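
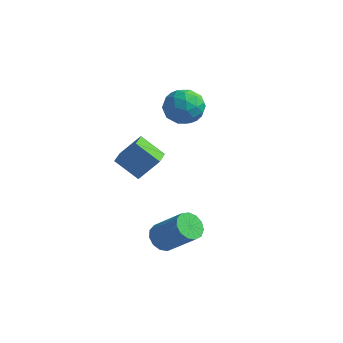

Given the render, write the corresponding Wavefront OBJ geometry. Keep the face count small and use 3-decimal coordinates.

v -1.377 4.077 -0.15
v -1.145 4.472 -0.881
v -0.275 3.228 -0.259
v -0.043 3.623 -0.99
v 0.015 4.04 -0.237
v -0.666 4.564 -0.17
v -0.754 3.136 -0.97
v -1.435 3.66 -0.903
v -0.76 3.89 -1.388
v -0.285 4.449 -0.935
v -1.135 3.251 -0.205
v -0.66 3.81 0.248
v -1.358 4.349 -0.506
v -0.062 3.351 -0.634
v -0.028 3.596 -0.192
v 0.108 3.828 -0.621
v -1.076 4.404 -0.088
v -0.94 4.635 -0.518
v -0.258 4.382 -0.139
v -0.48 3.065 -0.622
v -0.344 3.296 -1.052
v -1.528 3.872 -0.519
v -1.392 4.104 -0.948
v -1.162 3.318 -1.001
v -0.995 4.239 -1.233
v -0.347 3.74 -1.297
v -0.765 3.453 -1.286
v -1.165 3.762 -1.246
v -0.715 4.567 -0.967
v -0.068 4.068 -1.031
v -0.034 4.313 -0.589
v -0.434 4.622 -0.549
v -0.489 4.225 -1.265
v -1.352 3.632 -0.109
v -0.705 3.133 -0.173
v -0.986 3.078 -0.591
v -1.386 3.387 -0.551
v -1.073 3.96 0.157
v -0.425 3.461 0.093
v -0.255 3.938 0.106
v -0.655 4.247 0.146
v -0.931 3.475 0.125
v -0.923 0.694 -2.649
v -1.875 0.611 -1.923
v -1.177 1.547 -2.883
v -2.128 1.464 -2.157
v -0.272 1.136 -1.743
v -1.223 1.053 -1.017
v -0.525 1.989 -1.977
v -1.477 1.906 -1.251
v 0.901 -0.83 -4.159
v 1.267 -1.133 -4.541
v 2.405 -1.192 -3.404
v 2.039 -0.89 -3.021
v 1.332 -0.798 -4.589
v 2.47 -0.858 -3.452
v 1.26 -0.474 -4.5
v 2.398 -0.534 -3.362
v 1.074 -0.263 -4.302
v 2.212 -0.323 -3.165
v 0.833 -0.232 -4.059
v 1.971 -0.292 -2.922
v 0.614 -0.391 -3.848
v 1.752 -0.451 -2.711
v 0.485 -0.689 -3.735
v 1.623 -0.749 -2.598
v 0.489 -1.032 -3.757
v 1.627 -1.092 -2.62
v 0.623 -1.311 -3.906
v 1.761 -1.371 -2.769
v 0.846 -1.437 -4.135
v 1.984 -1.497 -2.998
v 1.086 -1.371 -4.372
v 2.224 -1.43 -3.235
f 1 38 17
f 38 12 41
f 17 41 6
f 38 41 17
f 1 17 13
f 17 6 18
f 13 18 2
f 17 18 13
f 1 13 22
f 13 2 23
f 22 23 8
f 13 23 22
f 1 22 34
f 22 8 37
f 34 37 11
f 22 37 34
f 1 34 38
f 34 11 42
f 38 42 12
f 34 42 38
f 2 18 29
f 18 6 32
f 29 32 10
f 18 32 29
f 6 41 19
f 41 12 40
f 19 40 5
f 41 40 19
f 12 42 39
f 42 11 35
f 39 35 3
f 42 35 39
f 11 37 36
f 37 8 24
f 36 24 7
f 37 24 36
f 8 23 28
f 23 2 25
f 28 25 9
f 23 25 28
f 4 30 16
f 30 10 31
f 16 31 5
f 30 31 16
f 4 16 14
f 16 5 15
f 14 15 3
f 16 15 14
f 4 14 21
f 14 3 20
f 21 20 7
f 14 20 21
f 4 21 26
f 21 7 27
f 26 27 9
f 21 27 26
f 4 26 30
f 26 9 33
f 30 33 10
f 26 33 30
f 5 31 19
f 31 10 32
f 19 32 6
f 31 32 19
f 3 15 39
f 15 5 40
f 39 40 12
f 15 40 39
f 7 20 36
f 20 3 35
f 36 35 11
f 20 35 36
f 9 27 28
f 27 7 24
f 28 24 8
f 27 24 28
f 10 33 29
f 33 9 25
f 29 25 2
f 33 25 29
f 44 46 43
f 47 44 43
f 43 46 45
f 45 47 43
f 44 50 46
f 48 44 47
f 48 50 44
f 46 50 45
f 49 47 45
f 45 50 49
f 49 48 47
f 50 48 49
f 52 51 55
f 52 55 53
f 53 55 56
f 53 56 54
f 55 51 57
f 55 57 56
f 56 57 58
f 56 58 54
f 57 51 59
f 57 59 58
f 58 59 60
f 58 60 54
f 59 51 61
f 59 61 60
f 60 61 62
f 60 62 54
f 61 51 63
f 61 63 62
f 62 63 64
f 62 64 54
f 63 51 65
f 63 65 64
f 64 65 66
f 64 66 54
f 65 51 67
f 65 67 66
f 66 67 68
f 66 68 54
f 67 51 69
f 67 69 68
f 68 69 70
f 68 70 54
f 69 51 71
f 69 71 70
f 70 71 72
f 70 72 54
f 71 51 73
f 71 73 72
f 72 73 74
f 72 74 54
f 73 51 52
f 73 52 74
f 74 52 53
f 74 53 54



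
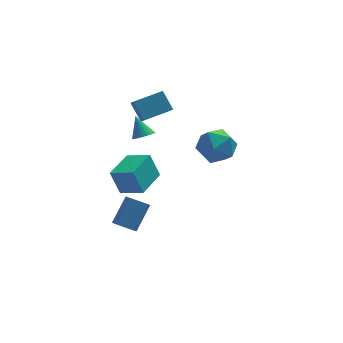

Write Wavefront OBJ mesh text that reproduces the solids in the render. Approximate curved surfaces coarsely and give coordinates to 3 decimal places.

v -4.274 -3.581 -2.676
v -3.693 -3.831 -2.865
v -2.925 -2.949 -1.673
v -3.506 -2.699 -1.484
v -3.779 -3.45 -3.092
v -3.011 -2.568 -1.9
v -4.096 -3.13 -3.124
v -3.328 -2.248 -1.932
v -4.497 -3.022 -2.947
v -3.729 -2.14 -1.754
v -4.793 -3.175 -2.642
v -4.025 -2.293 -1.45
v -4.847 -3.518 -2.354
v -4.079 -2.636 -1.162
v -4.632 -3.891 -2.216
v -3.864 -3.009 -1.024
v -4.25 -4.119 -2.294
v -3.482 -3.236 -1.102
v -3.879 -4.095 -2.55
v -3.111 -3.213 -1.358
v -2.657 2.006 1.024
v -3.104 2.735 1.976
v -2.74 2.945 0.266
v -3.187 3.674 1.218
v -1.133 2.446 1.402
v -1.58 3.175 2.354
v -1.216 3.385 0.644
v -1.663 4.114 1.596
v 0.478 3.695 -1.679
v 1.603 3.619 -1.214
v 0.737 1.961 -2.586
v 1.862 1.885 -2.121
v 0.891 1.787 -1.388
v 0.732 2.858 -0.828
v 1.608 2.722 -2.972
v 1.449 3.793 -2.412
v 2.302 3.018 -2.013
v 1.859 2.44 -1.035
v 0.481 3.14 -2.765
v 0.038 2.562 -1.787
v -2.779 1.696 -4.422
v -3.275 1.944 -2.964
v -3.914 2.457 -4.937
v -4.409 2.705 -3.479
v -1.731 3.315 -4.341
v -2.226 3.563 -2.883
v -2.865 4.076 -4.856
v -3.361 4.324 -3.398
v -2.546 3.44 -1.241
v -2.027 3.232 -0.93
v -2.894 4.16 -0.179
v -1.938 3.438 -1.04
v -1.942 3.644 -1.181
v -2.038 3.819 -1.331
v -2.211 3.937 -1.467
v -2.435 3.979 -1.569
v -2.676 3.939 -1.621
v -2.897 3.823 -1.616
v -3.064 3.649 -1.553
v -3.153 3.443 -1.443
v -3.149 3.237 -1.302
v -3.054 3.062 -1.152
v -2.881 2.944 -1.016
v -2.657 2.902 -0.914
v -2.416 2.942 -0.862
v -2.194 3.058 -0.867
f 2 1 5
f 2 5 3
f 3 5 6
f 3 6 4
f 5 1 7
f 5 7 6
f 6 7 8
f 6 8 4
f 7 1 9
f 7 9 8
f 8 9 10
f 8 10 4
f 9 1 11
f 9 11 10
f 10 11 12
f 10 12 4
f 11 1 13
f 11 13 12
f 12 13 14
f 12 14 4
f 13 1 15
f 13 15 14
f 14 15 16
f 14 16 4
f 15 1 17
f 15 17 16
f 16 17 18
f 16 18 4
f 17 1 19
f 17 19 18
f 18 19 20
f 18 20 4
f 19 1 2
f 19 2 20
f 20 2 3
f 20 3 4
f 22 24 21
f 25 22 21
f 21 24 23
f 23 25 21
f 22 28 24
f 26 22 25
f 26 28 22
f 24 28 23
f 27 25 23
f 23 28 27
f 27 26 25
f 28 26 27
f 29 40 34
f 29 34 30
f 29 30 36
f 29 36 39
f 29 39 40
f 30 34 38
f 34 40 33
f 40 39 31
f 39 36 35
f 36 30 37
f 32 38 33
f 32 33 31
f 32 31 35
f 32 35 37
f 32 37 38
f 33 38 34
f 31 33 40
f 35 31 39
f 37 35 36
f 38 37 30
f 42 44 41
f 45 42 41
f 41 44 43
f 43 45 41
f 42 48 44
f 46 42 45
f 46 48 42
f 44 48 43
f 47 45 43
f 43 48 47
f 47 46 45
f 48 46 47
f 50 49 52
f 50 52 51
f 52 49 53
f 52 53 51
f 53 49 54
f 53 54 51
f 54 49 55
f 54 55 51
f 55 49 56
f 55 56 51
f 56 49 57
f 56 57 51
f 57 49 58
f 57 58 51
f 58 49 59
f 58 59 51
f 59 49 60
f 59 60 51
f 60 49 61
f 60 61 51
f 61 49 62
f 61 62 51
f 62 49 63
f 62 63 51
f 63 49 64
f 63 64 51
f 64 49 65
f 64 65 51
f 65 49 66
f 65 66 51
f 66 49 50
f 66 50 51



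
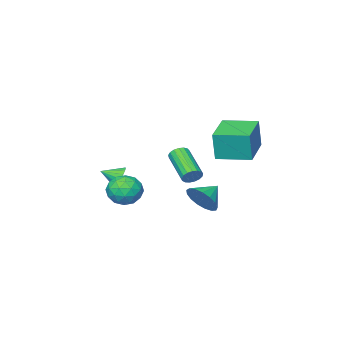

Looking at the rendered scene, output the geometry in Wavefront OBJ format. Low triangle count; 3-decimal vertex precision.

v 2.017 -2.627 -3.057
v 2.389 -2.604 -3.661
v 2.763 -3.293 -2.623
v 2.513 -2.345 -3.479
v 2.524 -2.152 -3.2
v 2.419 -2.067 -2.888
v 2.221 -2.11 -2.615
v 1.977 -2.272 -2.443
v 1.742 -2.516 -2.412
v 1.57 -2.784 -2.528
v 1.5 -3.017 -2.766
v 1.549 -3.161 -3.07
v 1.705 -3.182 -3.371
v 1.932 -3.076 -3.6
v 2.179 -2.867 -3.705
v 2.922 0.213 -2.32
v 3.67 0.622 -2.819
v 3.45 -1.242 -2.721
v 4.198 -0.833 -3.22
v 4.174 -0.778 -2.234
v 3.847 0.121 -1.986
v 3.273 -0.741 -3.554
v 2.946 0.158 -3.306
v 3.886 0.033 -3.582
v 4.444 0.01 -2.766
v 2.676 -0.63 -2.774
v 3.234 -0.653 -1.958
v 3.249 0.545 -2.534
v 3.871 -1.165 -3.006
v 3.857 -1.133 -2.426
v 4.296 -0.892 -2.72
v 3.354 0.251 -2.044
v 3.793 0.492 -2.338
v 4.09 -0.331 -1.994
v 3.327 -1.112 -3.202
v 3.766 -0.871 -3.496
v 2.824 0.272 -2.82
v 3.263 0.513 -3.114
v 3.03 -0.289 -3.546
v 3.816 0.439 -3.276
v 4.127 -0.416 -3.512
v 3.583 -0.362 -3.708
v 3.391 0.166 -3.563
v 4.144 0.426 -2.797
v 4.455 -0.429 -3.033
v 4.441 -0.397 -2.453
v 4.248 0.132 -2.307
v 4.271 0.08 -3.245
v 2.665 -0.191 -2.507
v 2.976 -1.046 -2.743
v 2.872 -0.752 -3.233
v 2.679 -0.223 -3.087
v 2.993 -0.204 -2.028
v 3.304 -1.059 -2.264
v 3.729 -0.786 -1.977
v 3.537 -0.258 -1.832
v 2.849 -0.7 -2.295
v -0.726 2.227 0.068
v -0.534 2.229 1.696
v -1.776 3.708 0.189
v -1.584 3.711 1.818
v 1.004 3.469 -0.138
v 1.196 3.472 1.491
v -0.046 4.951 -0.016
v 0.146 4.953 1.612
v -0.872 -0.398 -3.06
v -0.446 -0.686 -3.33
v -1.002 -2.409 -2.369
v -1.428 -2.122 -2.1
v -0.327 -0.594 -3.096
v -0.883 -2.317 -2.136
v -0.333 -0.457 -2.855
v -0.889 -2.181 -1.894
v -0.462 -0.307 -2.66
v -1.018 -2.031 -1.699
v -0.685 -0.178 -2.557
v -1.241 -1.901 -1.597
v -0.951 -0.099 -2.57
v -1.507 -1.823 -1.609
v -1.199 -0.089 -2.695
v -1.755 -1.812 -1.734
v -1.372 -0.149 -2.903
v -1.928 -1.873 -1.942
v -1.43 -0.267 -3.148
v -1.986 -1.99 -2.187
v -1.361 -0.415 -3.372
v -1.917 -2.138 -2.411
v -1.179 -0.559 -3.526
v -1.735 -2.282 -2.565
v -0.928 -0.666 -3.572
v -1.483 -2.389 -2.611
v -0.663 -0.712 -3.502
v -1.219 -2.435 -2.541
v 0.023 1.374 -3.851
v 0.481 0.955 -3.08
v -1.103 1.286 -3.229
v 0.499 1.418 -2.984
v 0.407 1.872 -3.086
v 0.227 2.211 -3.364
v 0.001 2.359 -3.753
v -0.22 2.28 -4.165
v -0.385 1.995 -4.505
v -0.457 1.567 -4.695
v -0.419 1.094 -4.691
v -0.279 0.686 -4.496
v -0.07 0.435 -4.152
v 0.16 0.4 -3.74
v 0.359 0.587 -3.353
f 2 1 4
f 2 4 3
f 4 1 5
f 4 5 3
f 5 1 6
f 5 6 3
f 6 1 7
f 6 7 3
f 7 1 8
f 7 8 3
f 8 1 9
f 8 9 3
f 9 1 10
f 9 10 3
f 10 1 11
f 10 11 3
f 11 1 12
f 11 12 3
f 12 1 13
f 12 13 3
f 13 1 14
f 13 14 3
f 14 1 15
f 14 15 3
f 15 1 2
f 15 2 3
f 16 53 32
f 53 27 56
f 32 56 21
f 53 56 32
f 16 32 28
f 32 21 33
f 28 33 17
f 32 33 28
f 16 28 37
f 28 17 38
f 37 38 23
f 28 38 37
f 16 37 49
f 37 23 52
f 49 52 26
f 37 52 49
f 16 49 53
f 49 26 57
f 53 57 27
f 49 57 53
f 17 33 44
f 33 21 47
f 44 47 25
f 33 47 44
f 21 56 34
f 56 27 55
f 34 55 20
f 56 55 34
f 27 57 54
f 57 26 50
f 54 50 18
f 57 50 54
f 26 52 51
f 52 23 39
f 51 39 22
f 52 39 51
f 23 38 43
f 38 17 40
f 43 40 24
f 38 40 43
f 19 45 31
f 45 25 46
f 31 46 20
f 45 46 31
f 19 31 29
f 31 20 30
f 29 30 18
f 31 30 29
f 19 29 36
f 29 18 35
f 36 35 22
f 29 35 36
f 19 36 41
f 36 22 42
f 41 42 24
f 36 42 41
f 19 41 45
f 41 24 48
f 45 48 25
f 41 48 45
f 20 46 34
f 46 25 47
f 34 47 21
f 46 47 34
f 18 30 54
f 30 20 55
f 54 55 27
f 30 55 54
f 22 35 51
f 35 18 50
f 51 50 26
f 35 50 51
f 24 42 43
f 42 22 39
f 43 39 23
f 42 39 43
f 25 48 44
f 48 24 40
f 44 40 17
f 48 40 44
f 59 61 58
f 62 59 58
f 58 61 60
f 60 62 58
f 59 65 61
f 63 59 62
f 63 65 59
f 61 65 60
f 64 62 60
f 60 65 64
f 64 63 62
f 65 63 64
f 67 66 70
f 67 70 68
f 68 70 71
f 68 71 69
f 70 66 72
f 70 72 71
f 71 72 73
f 71 73 69
f 72 66 74
f 72 74 73
f 73 74 75
f 73 75 69
f 74 66 76
f 74 76 75
f 75 76 77
f 75 77 69
f 76 66 78
f 76 78 77
f 77 78 79
f 77 79 69
f 78 66 80
f 78 80 79
f 79 80 81
f 79 81 69
f 80 66 82
f 80 82 81
f 81 82 83
f 81 83 69
f 82 66 84
f 82 84 83
f 83 84 85
f 83 85 69
f 84 66 86
f 84 86 85
f 85 86 87
f 85 87 69
f 86 66 88
f 86 88 87
f 87 88 89
f 87 89 69
f 88 66 90
f 88 90 89
f 89 90 91
f 89 91 69
f 90 66 92
f 90 92 91
f 91 92 93
f 91 93 69
f 92 66 67
f 92 67 93
f 93 67 68
f 93 68 69
f 95 94 97
f 95 97 96
f 97 94 98
f 97 98 96
f 98 94 99
f 98 99 96
f 99 94 100
f 99 100 96
f 100 94 101
f 100 101 96
f 101 94 102
f 101 102 96
f 102 94 103
f 102 103 96
f 103 94 104
f 103 104 96
f 104 94 105
f 104 105 96
f 105 94 106
f 105 106 96
f 106 94 107
f 106 107 96
f 107 94 108
f 107 108 96
f 108 94 95
f 108 95 96



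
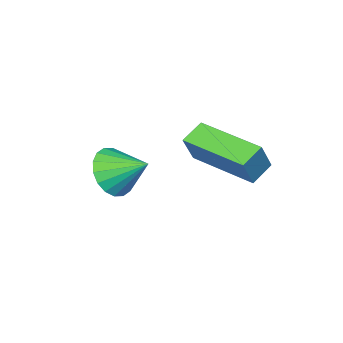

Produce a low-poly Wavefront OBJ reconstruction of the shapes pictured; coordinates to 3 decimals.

v 2.811 -3.999 -3.766
v 3.187 -3.443 -4.32
v 2.329 -3.021 -3.114
v 2.841 -3.506 -4.482
v 2.489 -3.666 -4.503
v 2.201 -3.893 -4.377
v 2.034 -4.14 -4.13
v 2.021 -4.359 -3.811
v 2.164 -4.507 -3.483
v 2.436 -4.554 -3.211
v 2.782 -4.491 -3.049
v 3.133 -4.331 -3.029
v 3.422 -4.105 -3.155
v 3.589 -3.858 -3.402
v 3.602 -3.638 -3.721
v 3.459 -3.491 -4.048
v 0.682 -2.34 -2.443
v 1.139 -2.215 -1.506
v 0.279 -0.25 -2.525
v 0.737 -0.125 -1.588
v 1.403 -2.215 -2.812
v 1.861 -2.09 -1.875
v 1.001 -0.125 -2.894
v 1.458 -0 -1.957
f 2 1 4
f 2 4 3
f 4 1 5
f 4 5 3
f 5 1 6
f 5 6 3
f 6 1 7
f 6 7 3
f 7 1 8
f 7 8 3
f 8 1 9
f 8 9 3
f 9 1 10
f 9 10 3
f 10 1 11
f 10 11 3
f 11 1 12
f 11 12 3
f 12 1 13
f 12 13 3
f 13 1 14
f 13 14 3
f 14 1 15
f 14 15 3
f 15 1 16
f 15 16 3
f 16 1 2
f 16 2 3
f 18 20 17
f 21 18 17
f 17 20 19
f 19 21 17
f 18 24 20
f 22 18 21
f 22 24 18
f 20 24 19
f 23 21 19
f 19 24 23
f 23 22 21
f 24 22 23



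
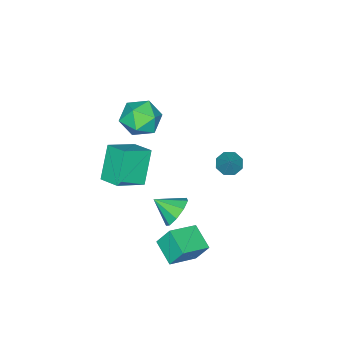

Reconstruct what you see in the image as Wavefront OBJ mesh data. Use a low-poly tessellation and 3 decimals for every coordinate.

v 1.049 -2.474 4.838
v 1.739 -1.608 4.543
v 1.621 -3.432 3.357
v 2.311 -2.566 3.062
v 2.54 -3.188 3.997
v 2.187 -2.596 4.912
v 1.173 -2.444 2.988
v 0.82 -1.852 3.903
v 1.815 -1.589 3.4
v 2.66 -2.049 4.023
v 0.7 -2.991 3.877
v 1.545 -3.451 4.5
v 0.975 -3.449 0.686
v 2.427 -4.005 1.489
v 1.212 -2.238 1.095
v 2.665 -2.794 1.898
v 2.055 -3.086 -1.018
v 3.508 -3.642 -0.215
v 2.293 -1.875 -0.609
v 3.745 -2.431 0.194
v -1.745 0.393 -0.866
v -1.167 0.455 -1.291
v -0.935 0.987 0.326
v -1.484 0.905 -1.299
v -1.955 1.055 -1.054
v -2.302 0.817 -0.699
v -2.324 0.33 -0.442
v -2.006 -0.12 -0.434
v -1.535 -0.27 -0.678
v -1.188 -0.032 -1.033
v 1.733 -0.309 -2.424
v 2.425 -0.471 -3.07
v 2.127 -1.451 -1.716
v 2.654 -0.091 -2.585
v 2.451 0.187 -2.026
v 1.913 0.232 -1.653
v 1.29 0.024 -1.641
v 0.874 -0.34 -1.996
v 0.86 -0.69 -2.551
v 1.255 -0.862 -3.047
v 1.873 -0.775 -3.252
v 2.953 0.91 -2.547
v 2.711 1.52 -1.46
v 3.536 2.119 -3.095
v 3.294 2.729 -2.008
v 4.466 0.451 -1.952
v 4.224 1.061 -0.865
v 5.049 1.66 -2.5
v 4.807 2.27 -1.413
f 1 12 6
f 1 6 2
f 1 2 8
f 1 8 11
f 1 11 12
f 2 6 10
f 6 12 5
f 12 11 3
f 11 8 7
f 8 2 9
f 4 10 5
f 4 5 3
f 4 3 7
f 4 7 9
f 4 9 10
f 5 10 6
f 3 5 12
f 7 3 11
f 9 7 8
f 10 9 2
f 14 16 13
f 17 14 13
f 13 16 15
f 15 17 13
f 14 20 16
f 18 14 17
f 18 20 14
f 16 20 15
f 19 17 15
f 15 20 19
f 19 18 17
f 20 18 19
f 22 21 24
f 22 24 23
f 24 21 25
f 24 25 23
f 25 21 26
f 25 26 23
f 26 21 27
f 26 27 23
f 27 21 28
f 27 28 23
f 28 21 29
f 28 29 23
f 29 21 30
f 29 30 23
f 30 21 22
f 30 22 23
f 32 31 34
f 32 34 33
f 34 31 35
f 34 35 33
f 35 31 36
f 35 36 33
f 36 31 37
f 36 37 33
f 37 31 38
f 37 38 33
f 38 31 39
f 38 39 33
f 39 31 40
f 39 40 33
f 40 31 41
f 40 41 33
f 41 31 32
f 41 32 33
f 43 45 42
f 46 43 42
f 42 45 44
f 44 46 42
f 43 49 45
f 47 43 46
f 47 49 43
f 45 49 44
f 48 46 44
f 44 49 48
f 48 47 46
f 49 47 48



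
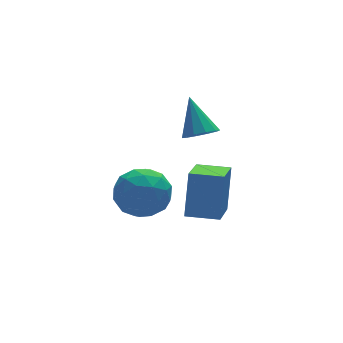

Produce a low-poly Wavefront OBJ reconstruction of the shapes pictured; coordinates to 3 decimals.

v 3.438 -1.271 -3.528
v 3.876 -0.664 -1.727
v 2.353 -0.538 -3.512
v 2.791 0.07 -1.711
v 4.429 0.21 -4.269
v 4.867 0.818 -2.468
v 3.344 0.944 -4.253
v 3.782 1.551 -2.452
v 3.174 -0.147 0.443
v 3.527 -0.616 0.825
v 3.206 0.947 1.757
v 3.815 -0.371 0.614
v 3.858 -0.041 0.338
v 3.639 0.248 0.102
v 3.243 0.387 -0.004
v 2.821 0.321 0.062
v 2.533 0.077 0.273
v 2.49 -0.254 0.549
v 2.708 -0.543 0.785
v 3.104 -0.682 0.89
v 1.313 0.291 -2.84
v 1.936 -0.054 -1.941
v -0.216 -0.386 -2.039
v 0.407 -0.731 -1.14
v 0.242 0.388 -1.329
v 1.187 0.806 -1.824
v 0.533 -1.246 -2.156
v 1.478 -0.828 -2.651
v 1.454 -1.003 -1.519
v 1.274 0.006 -1.007
v 0.446 -0.446 -2.973
v 0.266 0.563 -2.461
v 1.759 0.178 -2.461
v -0.039 -0.618 -1.519
v -0.136 0.039 -1.63
v 0.23 -0.163 -1.102
v 1.319 0.683 -2.392
v 1.685 0.481 -1.864
v 0.689 0.74 -1.504
v 0.035 -0.921 -2.116
v 0.401 -1.123 -1.588
v 1.49 -0.277 -2.878
v 1.856 -0.479 -2.35
v 1.031 -1.18 -2.476
v 1.841 -0.583 -1.684
v 0.942 -0.981 -1.214
v 1.016 -1.284 -1.811
v 1.572 -1.038 -2.102
v 1.736 0.011 -1.384
v 0.837 -0.387 -0.913
v 0.74 0.27 -1.024
v 1.296 0.516 -1.315
v 1.452 -0.547 -1.135
v 0.883 -0.053 -3.067
v -0.016 -0.451 -2.596
v 0.424 -0.956 -2.665
v 0.98 -0.71 -2.956
v 0.778 0.541 -2.766
v -0.121 0.143 -2.296
v 0.148 0.598 -1.878
v 0.704 0.844 -2.169
v 0.268 0.107 -2.845
f 2 4 1
f 5 2 1
f 1 4 3
f 3 5 1
f 2 8 4
f 6 2 5
f 6 8 2
f 4 8 3
f 7 5 3
f 3 8 7
f 7 6 5
f 8 6 7
f 10 9 12
f 10 12 11
f 12 9 13
f 12 13 11
f 13 9 14
f 13 14 11
f 14 9 15
f 14 15 11
f 15 9 16
f 15 16 11
f 16 9 17
f 16 17 11
f 17 9 18
f 17 18 11
f 18 9 19
f 18 19 11
f 19 9 20
f 19 20 11
f 20 9 10
f 20 10 11
f 21 58 37
f 58 32 61
f 37 61 26
f 58 61 37
f 21 37 33
f 37 26 38
f 33 38 22
f 37 38 33
f 21 33 42
f 33 22 43
f 42 43 28
f 33 43 42
f 21 42 54
f 42 28 57
f 54 57 31
f 42 57 54
f 21 54 58
f 54 31 62
f 58 62 32
f 54 62 58
f 22 38 49
f 38 26 52
f 49 52 30
f 38 52 49
f 26 61 39
f 61 32 60
f 39 60 25
f 61 60 39
f 32 62 59
f 62 31 55
f 59 55 23
f 62 55 59
f 31 57 56
f 57 28 44
f 56 44 27
f 57 44 56
f 28 43 48
f 43 22 45
f 48 45 29
f 43 45 48
f 24 50 36
f 50 30 51
f 36 51 25
f 50 51 36
f 24 36 34
f 36 25 35
f 34 35 23
f 36 35 34
f 24 34 41
f 34 23 40
f 41 40 27
f 34 40 41
f 24 41 46
f 41 27 47
f 46 47 29
f 41 47 46
f 24 46 50
f 46 29 53
f 50 53 30
f 46 53 50
f 25 51 39
f 51 30 52
f 39 52 26
f 51 52 39
f 23 35 59
f 35 25 60
f 59 60 32
f 35 60 59
f 27 40 56
f 40 23 55
f 56 55 31
f 40 55 56
f 29 47 48
f 47 27 44
f 48 44 28
f 47 44 48
f 30 53 49
f 53 29 45
f 49 45 22
f 53 45 49



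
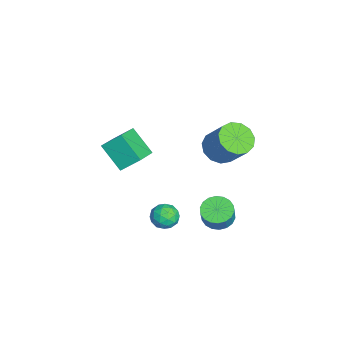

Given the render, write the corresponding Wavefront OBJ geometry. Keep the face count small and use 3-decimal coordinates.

v 2.447 0.332 -3.425
v 3.075 0.685 -3.881
v 2.645 -0.865 -4.079
v 3.273 -0.512 -4.535
v 3.376 -0.648 -3.7
v 3.254 0.092 -3.296
v 2.466 -0.272 -4.664
v 2.344 0.468 -4.26
v 3.086 0.311 -4.646
v 3.649 0.079 -4.05
v 2.071 -0.259 -3.91
v 2.634 -0.491 -3.314
v 2.743 0.613 -3.596
v 2.977 -0.793 -4.364
v 3.037 -0.873 -3.874
v 3.406 -0.666 -4.141
v 2.849 0.265 -3.252
v 3.218 0.472 -3.52
v 3.395 -0.311 -3.413
v 2.502 -0.652 -4.44
v 2.871 -0.445 -4.708
v 2.314 0.486 -3.819
v 2.683 0.693 -4.086
v 2.325 0.131 -4.547
v 3.119 0.601 -4.313
v 3.236 -0.102 -4.698
v 2.761 0.039 -4.774
v 2.689 0.474 -4.536
v 3.45 0.465 -3.963
v 3.566 -0.239 -4.347
v 3.627 -0.318 -3.857
v 3.555 0.116 -3.619
v 3.457 0.245 -4.413
v 2.154 0.059 -3.613
v 2.27 -0.645 -3.997
v 2.165 -0.296 -4.341
v 2.093 0.138 -4.103
v 2.484 -0.078 -3.262
v 2.601 -0.781 -3.647
v 3.031 -0.654 -3.424
v 2.959 -0.219 -3.186
v 2.263 -0.425 -3.547
v -3.175 -2.031 -4.741
v -4.162 -3.127 -3.435
v -3.125 -0.909 -3.762
v -4.112 -2.005 -2.456
v -1.688 -2.635 -4.124
v -2.675 -3.731 -2.818
v -1.638 -1.513 -3.145
v -2.625 -2.609 -1.839
v -1.08 2.819 -1.521
v -0.444 1.939 -1.427
v 0.536 2.82 0.194
v -0.1 3.701 0.101
v -0.155 2.322 -1.81
v 0.826 3.203 -0.189
v -0.159 2.863 -2.102
v 0.822 3.744 -0.48
v -0.456 3.39 -2.208
v 0.525 4.271 -0.587
v -0.951 3.736 -2.097
v 0.03 4.617 -0.475
v -1.487 3.791 -1.803
v -0.506 4.672 -0.181
v -1.894 3.537 -1.419
v -0.914 4.418 0.203
v -2.043 3.056 -1.067
v -1.062 3.937 0.554
v -1.886 2.5 -0.86
v -0.905 3.381 0.762
v -1.473 2.045 -0.862
v -0.493 2.926 0.759
v -0.936 1.836 -1.074
v 0.045 2.717 0.548
v 3.503 2.74 -3.329
v 4.022 2.078 -3.648
v 4.557 1.997 -2.61
v 4.037 2.66 -2.291
v 4.235 2.406 -3.732
v 4.77 2.326 -2.694
v 4.303 2.801 -3.736
v 4.837 2.721 -2.699
v 4.212 3.184 -3.66
v 4.747 3.103 -2.623
v 3.981 3.478 -3.518
v 4.516 3.398 -2.481
v 3.655 3.627 -3.339
v 4.19 3.547 -2.301
v 3.299 3.6 -3.158
v 3.834 3.52 -2.12
v 2.983 3.403 -3.01
v 3.518 3.322 -1.972
v 2.77 3.074 -2.926
v 3.305 2.994 -1.888
v 2.703 2.679 -2.921
v 3.237 2.599 -1.884
v 2.793 2.297 -2.997
v 3.328 2.216 -1.96
v 3.024 2.002 -3.139
v 3.559 1.922 -2.102
v 3.35 1.853 -3.319
v 3.885 1.773 -2.281
v 3.706 1.88 -3.5
v 4.241 1.8 -2.462
f 1 38 17
f 38 12 41
f 17 41 6
f 38 41 17
f 1 17 13
f 17 6 18
f 13 18 2
f 17 18 13
f 1 13 22
f 13 2 23
f 22 23 8
f 13 23 22
f 1 22 34
f 22 8 37
f 34 37 11
f 22 37 34
f 1 34 38
f 34 11 42
f 38 42 12
f 34 42 38
f 2 18 29
f 18 6 32
f 29 32 10
f 18 32 29
f 6 41 19
f 41 12 40
f 19 40 5
f 41 40 19
f 12 42 39
f 42 11 35
f 39 35 3
f 42 35 39
f 11 37 36
f 37 8 24
f 36 24 7
f 37 24 36
f 8 23 28
f 23 2 25
f 28 25 9
f 23 25 28
f 4 30 16
f 30 10 31
f 16 31 5
f 30 31 16
f 4 16 14
f 16 5 15
f 14 15 3
f 16 15 14
f 4 14 21
f 14 3 20
f 21 20 7
f 14 20 21
f 4 21 26
f 21 7 27
f 26 27 9
f 21 27 26
f 4 26 30
f 26 9 33
f 30 33 10
f 26 33 30
f 5 31 19
f 31 10 32
f 19 32 6
f 31 32 19
f 3 15 39
f 15 5 40
f 39 40 12
f 15 40 39
f 7 20 36
f 20 3 35
f 36 35 11
f 20 35 36
f 9 27 28
f 27 7 24
f 28 24 8
f 27 24 28
f 10 33 29
f 33 9 25
f 29 25 2
f 33 25 29
f 44 46 43
f 47 44 43
f 43 46 45
f 45 47 43
f 44 50 46
f 48 44 47
f 48 50 44
f 46 50 45
f 49 47 45
f 45 50 49
f 49 48 47
f 50 48 49
f 52 51 55
f 52 55 53
f 53 55 56
f 53 56 54
f 55 51 57
f 55 57 56
f 56 57 58
f 56 58 54
f 57 51 59
f 57 59 58
f 58 59 60
f 58 60 54
f 59 51 61
f 59 61 60
f 60 61 62
f 60 62 54
f 61 51 63
f 61 63 62
f 62 63 64
f 62 64 54
f 63 51 65
f 63 65 64
f 64 65 66
f 64 66 54
f 65 51 67
f 65 67 66
f 66 67 68
f 66 68 54
f 67 51 69
f 67 69 68
f 68 69 70
f 68 70 54
f 69 51 71
f 69 71 70
f 70 71 72
f 70 72 54
f 71 51 73
f 71 73 72
f 72 73 74
f 72 74 54
f 73 51 52
f 73 52 74
f 74 52 53
f 74 53 54
f 76 75 79
f 76 79 77
f 77 79 80
f 77 80 78
f 79 75 81
f 79 81 80
f 80 81 82
f 80 82 78
f 81 75 83
f 81 83 82
f 82 83 84
f 82 84 78
f 83 75 85
f 83 85 84
f 84 85 86
f 84 86 78
f 85 75 87
f 85 87 86
f 86 87 88
f 86 88 78
f 87 75 89
f 87 89 88
f 88 89 90
f 88 90 78
f 89 75 91
f 89 91 90
f 90 91 92
f 90 92 78
f 91 75 93
f 91 93 92
f 92 93 94
f 92 94 78
f 93 75 95
f 93 95 94
f 94 95 96
f 94 96 78
f 95 75 97
f 95 97 96
f 96 97 98
f 96 98 78
f 97 75 99
f 97 99 98
f 98 99 100
f 98 100 78
f 99 75 101
f 99 101 100
f 100 101 102
f 100 102 78
f 101 75 103
f 101 103 102
f 102 103 104
f 102 104 78
f 103 75 76
f 103 76 104
f 104 76 77
f 104 77 78



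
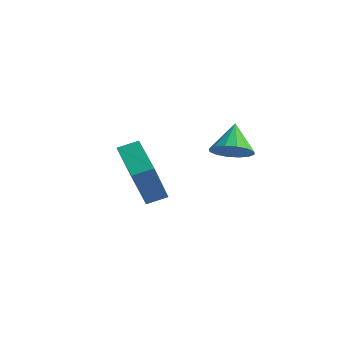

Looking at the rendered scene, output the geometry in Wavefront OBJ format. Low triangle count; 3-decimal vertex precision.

v -1.035 -0.644 -2.35
v -0.607 -1.671 -0.545
v -0.629 0.012 -2.073
v -0.201 -1.015 -0.268
v 0.401 -1.245 -3.032
v 0.829 -2.272 -1.227
v 0.807 -0.589 -2.755
v 1.235 -1.616 -0.95
v 3.861 -0.604 0.342
v 4.383 -0.894 0.812
v 3.359 0.044 1.298
v 4.544 -0.563 0.672
v 4.522 -0.243 0.444
v 4.323 -0.02 0.189
v 4 0.047 -0.026
v 3.64 -0.061 -0.142
v 3.339 -0.314 -0.129
v 3.178 -0.645 0.011
v 3.2 -0.965 0.239
v 3.399 -1.188 0.494
v 3.722 -1.255 0.709
v 4.082 -1.147 0.825
f 2 4 1
f 5 2 1
f 1 4 3
f 3 5 1
f 2 8 4
f 6 2 5
f 6 8 2
f 4 8 3
f 7 5 3
f 3 8 7
f 7 6 5
f 8 6 7
f 10 9 12
f 10 12 11
f 12 9 13
f 12 13 11
f 13 9 14
f 13 14 11
f 14 9 15
f 14 15 11
f 15 9 16
f 15 16 11
f 16 9 17
f 16 17 11
f 17 9 18
f 17 18 11
f 18 9 19
f 18 19 11
f 19 9 20
f 19 20 11
f 20 9 21
f 20 21 11
f 21 9 22
f 21 22 11
f 22 9 10
f 22 10 11



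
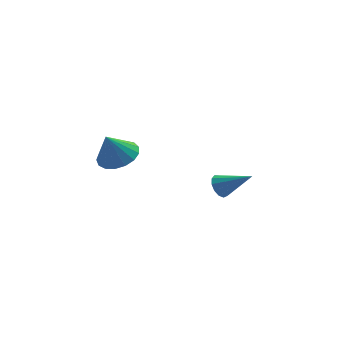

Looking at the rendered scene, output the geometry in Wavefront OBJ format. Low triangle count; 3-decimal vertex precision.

v -2.97 -0.471 2.213
v -2.032 -0.475 2.587
v -3.51 -0.569 3.567
v -2.149 -0.006 2.574
v -2.455 0.356 2.478
v -2.878 0.528 2.322
v -3.323 0.472 2.14
v -3.687 0.2 1.976
v -3.886 -0.227 1.866
v -3.876 -0.709 1.835
v -3.659 -1.137 1.891
v -3.283 -1.412 2.021
v -2.836 -1.472 2.195
v -2.42 -1.303 2.373
v -2.13 -0.943 2.515
v 2.328 2.112 -2.691
v 2.77 2.202 -3.187
v 3.652 1.348 -1.649
v 2.783 2.514 -2.975
v 2.651 2.698 -2.673
v 2.417 2.696 -2.377
v 2.155 2.509 -2.18
v 1.947 2.195 -2.147
v 1.861 1.855 -2.286
v 1.922 1.597 -2.554
v 2.113 1.501 -2.865
v 2.372 1.6 -3.122
v 2.617 1.861 -3.242
f 2 1 4
f 2 4 3
f 4 1 5
f 4 5 3
f 5 1 6
f 5 6 3
f 6 1 7
f 6 7 3
f 7 1 8
f 7 8 3
f 8 1 9
f 8 9 3
f 9 1 10
f 9 10 3
f 10 1 11
f 10 11 3
f 11 1 12
f 11 12 3
f 12 1 13
f 12 13 3
f 13 1 14
f 13 14 3
f 14 1 15
f 14 15 3
f 15 1 2
f 15 2 3
f 17 16 19
f 17 19 18
f 19 16 20
f 19 20 18
f 20 16 21
f 20 21 18
f 21 16 22
f 21 22 18
f 22 16 23
f 22 23 18
f 23 16 24
f 23 24 18
f 24 16 25
f 24 25 18
f 25 16 26
f 25 26 18
f 26 16 27
f 26 27 18
f 27 16 28
f 27 28 18
f 28 16 17
f 28 17 18



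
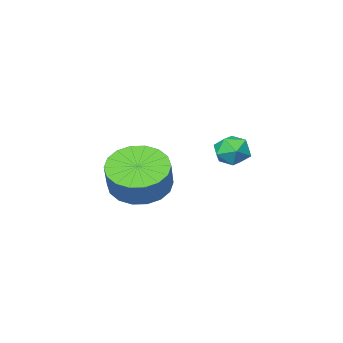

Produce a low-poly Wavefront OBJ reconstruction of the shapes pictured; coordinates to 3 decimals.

v 0.667 -0.485 -1.851
v 1.562 -0.366 -2.325
v 2.009 0.104 -1.363
v 1.113 -0.015 -0.889
v 1.347 0.023 -2.415
v 1.794 0.494 -1.454
v 0.998 0.312 -2.394
v 1.444 0.782 -1.433
v 0.583 0.443 -2.266
v 1.029 0.913 -1.304
v 0.184 0.39 -2.055
v 0.631 0.86 -1.093
v -0.119 0.164 -1.804
v 0.328 0.634 -0.842
v -0.266 -0.191 -1.562
v 0.18 0.279 -0.6
v -0.229 -0.604 -1.377
v 0.218 -0.134 -0.415
v -0.014 -0.994 -1.286
v 0.433 -0.523 -0.325
v 0.336 -1.282 -1.307
v 0.782 -0.812 -0.346
v 0.751 -1.413 -1.436
v 1.197 -0.943 -0.474
v 1.149 -1.36 -1.647
v 1.596 -0.89 -0.685
v 1.452 -1.134 -1.898
v 1.899 -0.664 -0.936
v 1.6 -0.779 -2.14
v 2.046 -0.309 -1.178
v -2.79 0.687 -1.148
v -2.22 0.49 -1.469
v -2.76 -0.23 -0.531
v -2.19 -0.427 -0.852
v -2.176 0.112 -0.431
v -2.195 0.678 -0.813
v -2.785 -0.418 -1.187
v -2.804 0.148 -1.569
v -2.217 -0.193 -1.493
v -1.841 0.134 -1.026
v -3.139 0.126 -0.974
v -2.763 0.453 -0.507
f 2 1 5
f 2 5 3
f 3 5 6
f 3 6 4
f 5 1 7
f 5 7 6
f 6 7 8
f 6 8 4
f 7 1 9
f 7 9 8
f 8 9 10
f 8 10 4
f 9 1 11
f 9 11 10
f 10 11 12
f 10 12 4
f 11 1 13
f 11 13 12
f 12 13 14
f 12 14 4
f 13 1 15
f 13 15 14
f 14 15 16
f 14 16 4
f 15 1 17
f 15 17 16
f 16 17 18
f 16 18 4
f 17 1 19
f 17 19 18
f 18 19 20
f 18 20 4
f 19 1 21
f 19 21 20
f 20 21 22
f 20 22 4
f 21 1 23
f 21 23 22
f 22 23 24
f 22 24 4
f 23 1 25
f 23 25 24
f 24 25 26
f 24 26 4
f 25 1 27
f 25 27 26
f 26 27 28
f 26 28 4
f 27 1 29
f 27 29 28
f 28 29 30
f 28 30 4
f 29 1 2
f 29 2 30
f 30 2 3
f 30 3 4
f 31 42 36
f 31 36 32
f 31 32 38
f 31 38 41
f 31 41 42
f 32 36 40
f 36 42 35
f 42 41 33
f 41 38 37
f 38 32 39
f 34 40 35
f 34 35 33
f 34 33 37
f 34 37 39
f 34 39 40
f 35 40 36
f 33 35 42
f 37 33 41
f 39 37 38
f 40 39 32



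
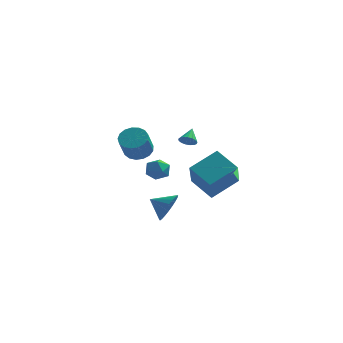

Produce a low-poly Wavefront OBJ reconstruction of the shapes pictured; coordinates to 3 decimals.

v -2.353 4.145 -1.832
v -1.482 4.317 -1.592
v -1.676 3.367 -0.208
v -2.547 3.195 -0.448
v -1.71 4.642 -1.401
v -1.904 3.692 -0.017
v -2.085 4.853 -1.309
v -2.279 3.902 0.075
v -2.522 4.902 -1.336
v -2.716 3.951 0.048
v -2.92 4.777 -1.477
v -3.114 3.827 -0.093
v -3.188 4.508 -1.7
v -3.382 3.557 -0.316
v -3.265 4.155 -1.953
v -3.459 3.205 -0.569
v -3.133 3.801 -2.178
v -3.327 2.85 -0.794
v -2.822 3.525 -2.324
v -3.016 2.575 -0.94
v -2.404 3.391 -2.357
v -2.598 2.441 -0.973
v -1.974 3.43 -2.27
v -2.168 2.48 -0.886
v -1.631 3.633 -2.083
v -1.825 2.683 -0.699
v -1.453 3.953 -1.838
v -1.647 3.003 -0.454
v 1.097 -1.016 1.397
v 1.586 -0.942 1.158
v 1.263 -0.164 2.003
v 1.421 -0.803 1.007
v 1.182 -0.713 0.946
v 0.923 -0.692 0.988
v 0.704 -0.745 1.124
v 0.574 -0.861 1.322
v 0.565 -1.012 1.537
v 0.677 -1.164 1.72
v 0.885 -1.283 1.829
v 1.142 -1.34 1.839
v 1.388 -1.323 1.747
v 1.568 -1.236 1.576
v 1.639 -1.099 1.363
v 0.124 -1.918 -3.532
v 0.586 -1.61 -2.653
v -0.984 -1.642 -3.048
v 0.579 -1.264 -2.865
v 0.504 -1.017 -3.179
v 0.37 -0.908 -3.546
v 0.199 -0.953 -3.911
v 0.016 -1.144 -4.219
v -0.15 -1.454 -4.422
v -0.274 -1.834 -4.49
v -0.339 -2.227 -4.411
v -0.332 -2.573 -4.2
v -0.257 -2.819 -3.886
v -0.123 -2.929 -3.519
v 0.048 -2.884 -3.154
v 0.231 -2.692 -2.846
v 0.397 -2.383 -2.643
v 0.522 -2.003 -2.575
v -0.686 -2.634 0.002
v -0.28 -2.734 0.67
v -0.4 -3.826 -0.35
v 0.006 -3.926 0.318
v -0.779 -3.861 0.34
v -0.956 -3.124 0.558
v 0.276 -3.436 -0.238
v 0.099 -2.699 -0.02
v 0.315 -3.23 0.522
v -0.337 -3.492 0.879
v -0.343 -3.068 -0.559
v -0.995 -3.33 -0.202
v 2.668 -4.664 -0.201
v 1.453 -3.718 0.587
v 2.643 -3.283 -1.9
v 1.428 -2.336 -1.112
v 4.092 -3.564 0.672
v 2.877 -2.617 1.46
v 4.067 -2.182 -1.027
v 2.852 -1.236 -0.239
f 2 1 5
f 2 5 3
f 3 5 6
f 3 6 4
f 5 1 7
f 5 7 6
f 6 7 8
f 6 8 4
f 7 1 9
f 7 9 8
f 8 9 10
f 8 10 4
f 9 1 11
f 9 11 10
f 10 11 12
f 10 12 4
f 11 1 13
f 11 13 12
f 12 13 14
f 12 14 4
f 13 1 15
f 13 15 14
f 14 15 16
f 14 16 4
f 15 1 17
f 15 17 16
f 16 17 18
f 16 18 4
f 17 1 19
f 17 19 18
f 18 19 20
f 18 20 4
f 19 1 21
f 19 21 20
f 20 21 22
f 20 22 4
f 21 1 23
f 21 23 22
f 22 23 24
f 22 24 4
f 23 1 25
f 23 25 24
f 24 25 26
f 24 26 4
f 25 1 27
f 25 27 26
f 26 27 28
f 26 28 4
f 27 1 2
f 27 2 28
f 28 2 3
f 28 3 4
f 30 29 32
f 30 32 31
f 32 29 33
f 32 33 31
f 33 29 34
f 33 34 31
f 34 29 35
f 34 35 31
f 35 29 36
f 35 36 31
f 36 29 37
f 36 37 31
f 37 29 38
f 37 38 31
f 38 29 39
f 38 39 31
f 39 29 40
f 39 40 31
f 40 29 41
f 40 41 31
f 41 29 42
f 41 42 31
f 42 29 43
f 42 43 31
f 43 29 30
f 43 30 31
f 45 44 47
f 45 47 46
f 47 44 48
f 47 48 46
f 48 44 49
f 48 49 46
f 49 44 50
f 49 50 46
f 50 44 51
f 50 51 46
f 51 44 52
f 51 52 46
f 52 44 53
f 52 53 46
f 53 44 54
f 53 54 46
f 54 44 55
f 54 55 46
f 55 44 56
f 55 56 46
f 56 44 57
f 56 57 46
f 57 44 58
f 57 58 46
f 58 44 59
f 58 59 46
f 59 44 60
f 59 60 46
f 60 44 61
f 60 61 46
f 61 44 45
f 61 45 46
f 62 73 67
f 62 67 63
f 62 63 69
f 62 69 72
f 62 72 73
f 63 67 71
f 67 73 66
f 73 72 64
f 72 69 68
f 69 63 70
f 65 71 66
f 65 66 64
f 65 64 68
f 65 68 70
f 65 70 71
f 66 71 67
f 64 66 73
f 68 64 72
f 70 68 69
f 71 70 63
f 75 77 74
f 78 75 74
f 74 77 76
f 76 78 74
f 75 81 77
f 79 75 78
f 79 81 75
f 77 81 76
f 80 78 76
f 76 81 80
f 80 79 78
f 81 79 80



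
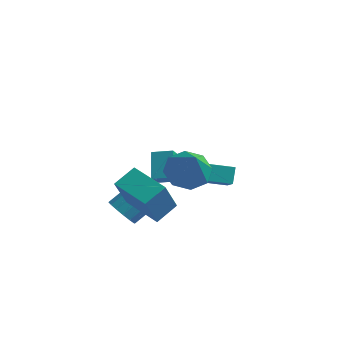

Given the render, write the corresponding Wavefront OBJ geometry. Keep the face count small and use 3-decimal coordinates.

v -2.981 -0.096 -2.185
v -2.651 0.278 -2.862
v -1.97 1.289 -1.971
v -2.299 0.916 -1.295
v -3.032 0.477 -2.797
v -2.351 1.489 -1.907
v -3.399 0.524 -2.569
v -2.718 1.535 -1.678
v -3.654 0.404 -2.237
v -2.973 1.415 -1.347
v -3.728 0.15 -1.892
v -3.047 1.161 -1.002
v -3.603 -0.17 -1.626
v -2.921 0.842 -0.735
v -3.31 -0.469 -1.509
v -2.629 0.542 -0.618
v -2.929 -0.669 -1.573
v -2.248 0.343 -0.683
v -2.562 -0.715 -1.802
v -1.881 0.296 -0.911
v -2.307 -0.595 -2.133
v -1.626 0.416 -1.243
v -2.233 -0.341 -2.478
v -1.552 0.67 -1.588
v -2.359 -0.022 -2.745
v -1.677 0.99 -1.854
v -2.446 -0.605 -0.962
v -2.479 -1.626 0.861
v -2.002 0.411 -0.385
v -2.036 -0.61 1.438
v -0.604 -1.23 -1.278
v -0.638 -2.251 0.545
v -0.161 -0.214 -0.701
v -0.194 -1.235 1.122
v -3.066 3.406 -2.363
v -3.031 2.837 -1.746
v -3.63 4.482 -1.337
v -3.595 3.913 -0.72
v -2.085 3.707 -2.14
v -2.05 3.138 -1.523
v -2.649 4.783 -1.114
v -2.614 4.214 -0.497
v 1.065 -1.612 2.832
v 1.546 -2.292 2.177
v 1.915 -2.608 4.488
v 2.001 -1.639 2.336
v 1.908 -0.971 2.786
v 1.321 -0.678 3.263
v 0.584 -0.932 3.488
v 0.129 -1.585 3.329
v 0.223 -2.253 2.879
v 0.81 -2.546 2.402
v -1.039 2.621 -1.091
v -1.181 3.183 -0.377
v 0.546 3.432 -1.415
v 0.404 3.994 -0.7
v -0.244 1.486 -0.04
v -0.386 2.048 0.675
v 1.341 2.297 -0.363
v 1.199 2.859 0.351
f 2 1 5
f 2 5 3
f 3 5 6
f 3 6 4
f 5 1 7
f 5 7 6
f 6 7 8
f 6 8 4
f 7 1 9
f 7 9 8
f 8 9 10
f 8 10 4
f 9 1 11
f 9 11 10
f 10 11 12
f 10 12 4
f 11 1 13
f 11 13 12
f 12 13 14
f 12 14 4
f 13 1 15
f 13 15 14
f 14 15 16
f 14 16 4
f 15 1 17
f 15 17 16
f 16 17 18
f 16 18 4
f 17 1 19
f 17 19 18
f 18 19 20
f 18 20 4
f 19 1 21
f 19 21 20
f 20 21 22
f 20 22 4
f 21 1 23
f 21 23 22
f 22 23 24
f 22 24 4
f 23 1 25
f 23 25 24
f 24 25 26
f 24 26 4
f 25 1 2
f 25 2 26
f 26 2 3
f 26 3 4
f 28 30 27
f 31 28 27
f 27 30 29
f 29 31 27
f 28 34 30
f 32 28 31
f 32 34 28
f 30 34 29
f 33 31 29
f 29 34 33
f 33 32 31
f 34 32 33
f 36 38 35
f 39 36 35
f 35 38 37
f 37 39 35
f 36 42 38
f 40 36 39
f 40 42 36
f 38 42 37
f 41 39 37
f 37 42 41
f 41 40 39
f 42 40 41
f 44 43 46
f 44 46 45
f 46 43 47
f 46 47 45
f 47 43 48
f 47 48 45
f 48 43 49
f 48 49 45
f 49 43 50
f 49 50 45
f 50 43 51
f 50 51 45
f 51 43 52
f 51 52 45
f 52 43 44
f 52 44 45
f 54 56 53
f 57 54 53
f 53 56 55
f 55 57 53
f 54 60 56
f 58 54 57
f 58 60 54
f 56 60 55
f 59 57 55
f 55 60 59
f 59 58 57
f 60 58 59



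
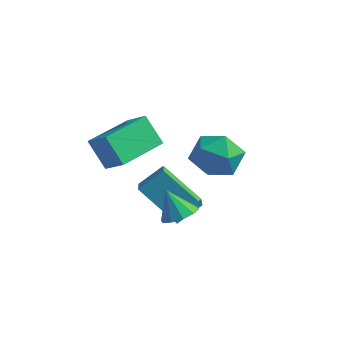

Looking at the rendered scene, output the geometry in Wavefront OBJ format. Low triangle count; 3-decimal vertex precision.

v 0.871 -2.845 1.173
v 0.049 -2.782 2.353
v 1.195 -0.702 1.285
v 0.373 -0.639 2.465
v 1.807 -3.021 1.835
v 0.985 -2.958 3.015
v 2.131 -0.878 1.947
v 1.309 -0.815 3.127
v 2.073 1.837 0.828
v 2.806 2.691 0.482
v 3.074 0.569 -0.182
v 3.807 1.423 -0.528
v 3.802 1.071 0.595
v 3.184 1.855 1.22
v 2.696 1.405 -0.92
v 2.078 2.189 -0.295
v 3.191 2.424 -0.599
v 3.875 2.218 0.338
v 2.005 1.042 -0.038
v 2.689 0.836 0.899
v 1.058 -0.956 -0.7
v 1.888 -2.196 0.027
v 1.635 -0.122 0.063
v 2.466 -1.361 0.79
v 2.634 -0.739 -2.13
v 3.465 -1.978 -1.403
v 3.212 0.096 -1.367
v 4.042 -1.144 -0.64
v 4.176 -2.877 -0.085
v 4.826 -2.975 0.295
v 3.544 -2.843 1.005
v 4.758 -2.514 0.241
v 4.468 -2.191 0.063
v 4.066 -2.13 -0.172
v 3.706 -2.355 -0.374
v 3.525 -2.779 -0.465
v 3.593 -3.24 -0.411
v 3.884 -3.563 -0.232
v 4.286 -3.624 0.003
v 4.646 -3.4 0.204
f 2 4 1
f 5 2 1
f 1 4 3
f 3 5 1
f 2 8 4
f 6 2 5
f 6 8 2
f 4 8 3
f 7 5 3
f 3 8 7
f 7 6 5
f 8 6 7
f 9 20 14
f 9 14 10
f 9 10 16
f 9 16 19
f 9 19 20
f 10 14 18
f 14 20 13
f 20 19 11
f 19 16 15
f 16 10 17
f 12 18 13
f 12 13 11
f 12 11 15
f 12 15 17
f 12 17 18
f 13 18 14
f 11 13 20
f 15 11 19
f 17 15 16
f 18 17 10
f 22 24 21
f 25 22 21
f 21 24 23
f 23 25 21
f 22 28 24
f 26 22 25
f 26 28 22
f 24 28 23
f 27 25 23
f 23 28 27
f 27 26 25
f 28 26 27
f 30 29 32
f 30 32 31
f 32 29 33
f 32 33 31
f 33 29 34
f 33 34 31
f 34 29 35
f 34 35 31
f 35 29 36
f 35 36 31
f 36 29 37
f 36 37 31
f 37 29 38
f 37 38 31
f 38 29 39
f 38 39 31
f 39 29 40
f 39 40 31
f 40 29 30
f 40 30 31



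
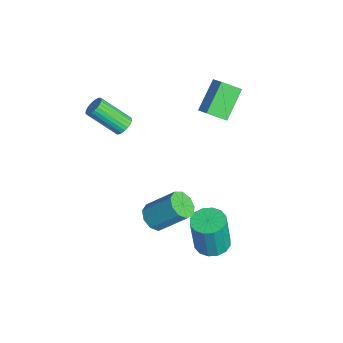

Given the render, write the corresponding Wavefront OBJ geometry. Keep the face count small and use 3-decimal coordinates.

v 1.253 -2.337 -1.458
v 1.999 -2.258 -1.813
v 2.553 -0.925 -0.358
v 1.807 -1.003 -0.002
v 1.64 -1.875 -2.028
v 2.193 -0.541 -0.573
v 1.1 -1.707 -1.976
v 1.653 -0.374 -0.521
v 0.632 -1.834 -1.681
v 1.185 -0.501 -0.226
v 0.454 -2.197 -1.282
v 1.008 -0.863 0.173
v 0.651 -2.625 -0.965
v 1.204 -1.291 0.491
v 1.129 -2.918 -0.878
v 1.683 -1.584 0.577
v 1.666 -2.939 -1.063
v 2.219 -1.606 0.393
v 2.009 -2.679 -1.432
v 2.563 -1.345 0.023
v 2.731 0.335 -2.647
v 3.26 -0.423 -2.75
v 3.319 -0.672 -0.616
v 2.789 0.085 -0.513
v 3.571 -0.057 -2.716
v 3.63 -0.307 -0.582
v 3.657 0.413 -2.664
v 3.716 0.164 -0.529
v 3.495 0.863 -2.607
v 3.554 0.614 -0.472
v 3.128 1.171 -2.561
v 3.187 0.922 -0.426
v 2.654 1.255 -2.538
v 2.713 1.006 -0.403
v 2.201 1.092 -2.544
v 2.26 0.843 -0.41
v 1.89 0.727 -2.578
v 1.949 0.477 -0.444
v 1.804 0.256 -2.631
v 1.863 0.007 -0.496
v 1.966 -0.194 -2.688
v 2.025 -0.443 -0.553
v 2.333 -0.502 -2.734
v 2.392 -0.751 -0.599
v 2.807 -0.586 -2.757
v 2.866 -0.835 -0.622
v -4.48 1.832 3.551
v -3.633 2.086 4.118
v -4.333 2.868 2.867
v -3.486 3.122 3.434
v -3.314 0.818 2.266
v -2.467 1.072 2.833
v -3.167 1.854 1.582
v -2.32 2.108 2.149
v -3.525 -3.008 1.449
v -2.952 -3.053 1.655
v -3.563 -4.498 3.036
v -4.135 -4.452 2.831
v -3.038 -2.882 1.796
v -3.649 -4.327 3.177
v -3.199 -2.73 1.884
v -3.809 -4.175 3.265
v -3.409 -2.62 1.906
v -4.019 -4.065 3.287
v -3.636 -2.569 1.859
v -4.247 -4.014 3.24
v -3.847 -2.585 1.749
v -4.457 -4.03 3.13
v -4.008 -2.665 1.594
v -4.619 -4.11 2.975
v -4.096 -2.797 1.417
v -4.707 -4.242 2.798
v -4.097 -2.962 1.244
v -4.708 -4.407 2.625
v -4.011 -3.133 1.103
v -4.622 -4.578 2.484
v -3.851 -3.285 1.015
v -4.461 -4.73 2.396
v -3.641 -3.395 0.993
v -4.251 -4.84 2.374
v -3.413 -3.446 1.04
v -4.024 -4.891 2.421
v -3.203 -3.43 1.15
v -3.813 -4.875 2.531
v -3.041 -3.35 1.305
v -3.652 -4.795 2.686
v -2.953 -3.218 1.482
v -3.564 -4.663 2.863
f 2 1 5
f 2 5 3
f 3 5 6
f 3 6 4
f 5 1 7
f 5 7 6
f 6 7 8
f 6 8 4
f 7 1 9
f 7 9 8
f 8 9 10
f 8 10 4
f 9 1 11
f 9 11 10
f 10 11 12
f 10 12 4
f 11 1 13
f 11 13 12
f 12 13 14
f 12 14 4
f 13 1 15
f 13 15 14
f 14 15 16
f 14 16 4
f 15 1 17
f 15 17 16
f 16 17 18
f 16 18 4
f 17 1 19
f 17 19 18
f 18 19 20
f 18 20 4
f 19 1 2
f 19 2 20
f 20 2 3
f 20 3 4
f 22 21 25
f 22 25 23
f 23 25 26
f 23 26 24
f 25 21 27
f 25 27 26
f 26 27 28
f 26 28 24
f 27 21 29
f 27 29 28
f 28 29 30
f 28 30 24
f 29 21 31
f 29 31 30
f 30 31 32
f 30 32 24
f 31 21 33
f 31 33 32
f 32 33 34
f 32 34 24
f 33 21 35
f 33 35 34
f 34 35 36
f 34 36 24
f 35 21 37
f 35 37 36
f 36 37 38
f 36 38 24
f 37 21 39
f 37 39 38
f 38 39 40
f 38 40 24
f 39 21 41
f 39 41 40
f 40 41 42
f 40 42 24
f 41 21 43
f 41 43 42
f 42 43 44
f 42 44 24
f 43 21 45
f 43 45 44
f 44 45 46
f 44 46 24
f 45 21 22
f 45 22 46
f 46 22 23
f 46 23 24
f 48 50 47
f 51 48 47
f 47 50 49
f 49 51 47
f 48 54 50
f 52 48 51
f 52 54 48
f 50 54 49
f 53 51 49
f 49 54 53
f 53 52 51
f 54 52 53
f 56 55 59
f 56 59 57
f 57 59 60
f 57 60 58
f 59 55 61
f 59 61 60
f 60 61 62
f 60 62 58
f 61 55 63
f 61 63 62
f 62 63 64
f 62 64 58
f 63 55 65
f 63 65 64
f 64 65 66
f 64 66 58
f 65 55 67
f 65 67 66
f 66 67 68
f 66 68 58
f 67 55 69
f 67 69 68
f 68 69 70
f 68 70 58
f 69 55 71
f 69 71 70
f 70 71 72
f 70 72 58
f 71 55 73
f 71 73 72
f 72 73 74
f 72 74 58
f 73 55 75
f 73 75 74
f 74 75 76
f 74 76 58
f 75 55 77
f 75 77 76
f 76 77 78
f 76 78 58
f 77 55 79
f 77 79 78
f 78 79 80
f 78 80 58
f 79 55 81
f 79 81 80
f 80 81 82
f 80 82 58
f 81 55 83
f 81 83 82
f 82 83 84
f 82 84 58
f 83 55 85
f 83 85 84
f 84 85 86
f 84 86 58
f 85 55 87
f 85 87 86
f 86 87 88
f 86 88 58
f 87 55 56
f 87 56 88
f 88 56 57
f 88 57 58



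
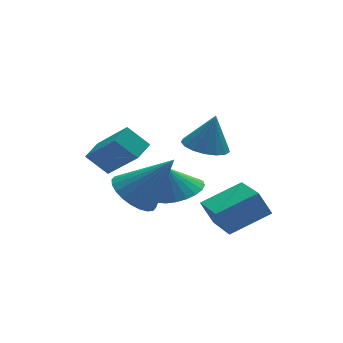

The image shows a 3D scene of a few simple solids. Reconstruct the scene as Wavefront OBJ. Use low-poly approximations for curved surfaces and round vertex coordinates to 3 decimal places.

v -2.82 -2.046 -0.789
v -2.157 -2.428 -1.401
v -1.5 -2.414 0.869
v -2.054 -2.06 -1.401
v -2.069 -1.689 -1.307
v -2.197 -1.373 -1.135
v -2.42 -1.159 -0.91
v -2.704 -1.081 -0.666
v -3.006 -1.149 -0.441
v -3.279 -1.354 -0.269
v -3.482 -1.664 -0.176
v -3.585 -2.032 -0.177
v -3.571 -2.403 -0.27
v -3.442 -2.719 -0.442
v -3.219 -2.933 -0.668
v -2.935 -3.012 -0.911
v -2.633 -2.943 -1.136
v -2.36 -2.739 -1.308
v -0.018 -1.41 0.608
v 0.48 -0.727 0.4
v 0.398 -1.29 1.992
v 0.112 -0.557 0.495
v -0.286 -0.582 0.617
v -0.622 -0.797 0.736
v -0.82 -1.152 0.826
v -0.834 -1.566 0.867
v -0.661 -1.945 0.847
v -0.341 -2.201 0.773
v 0.053 -2.275 0.662
v 0.431 -2.152 0.537
v 0.706 -1.858 0.429
v 0.815 -1.462 0.362
v 0.733 -1.054 0.352
v -0.689 -0.452 -2.187
v 0.208 -0.035 -2.035
v -0.991 -0.208 -1.073
v 0.001 0.272 -2.158
v -0.311 0.469 -2.286
v -0.68 0.525 -2.399
v -1.05 0.433 -2.479
v -1.366 0.207 -2.515
v -1.578 -0.12 -2.501
v -1.655 -0.498 -2.44
v -1.585 -0.868 -2.339
v -1.378 -1.176 -2.216
v -1.067 -1.372 -2.088
v -0.697 -1.429 -1.976
v -0.327 -1.337 -1.895
v -0.011 -1.11 -1.859
v 0.201 -0.783 -1.873
v 0.278 -0.406 -1.934
v -2.185 -0.568 -0.057
v -2.865 -0.079 0.687
v -2.901 0.726 -1.562
v -3.58 1.216 -0.818
v -1.56 0.004 0.138
v -2.239 0.494 0.882
v -2.275 1.299 -1.367
v -2.955 1.788 -0.623
v -0.454 -3.669 -1.3
v 1.136 -3.532 -0.686
v -0.347 -1.817 -1.992
v 1.243 -1.68 -1.378
v -0.083 -4.02 -2.182
v 1.507 -3.883 -1.568
v 0.024 -2.168 -2.874
v 1.614 -2.031 -2.26
f 2 1 4
f 2 4 3
f 4 1 5
f 4 5 3
f 5 1 6
f 5 6 3
f 6 1 7
f 6 7 3
f 7 1 8
f 7 8 3
f 8 1 9
f 8 9 3
f 9 1 10
f 9 10 3
f 10 1 11
f 10 11 3
f 11 1 12
f 11 12 3
f 12 1 13
f 12 13 3
f 13 1 14
f 13 14 3
f 14 1 15
f 14 15 3
f 15 1 16
f 15 16 3
f 16 1 17
f 16 17 3
f 17 1 18
f 17 18 3
f 18 1 2
f 18 2 3
f 20 19 22
f 20 22 21
f 22 19 23
f 22 23 21
f 23 19 24
f 23 24 21
f 24 19 25
f 24 25 21
f 25 19 26
f 25 26 21
f 26 19 27
f 26 27 21
f 27 19 28
f 27 28 21
f 28 19 29
f 28 29 21
f 29 19 30
f 29 30 21
f 30 19 31
f 30 31 21
f 31 19 32
f 31 32 21
f 32 19 33
f 32 33 21
f 33 19 20
f 33 20 21
f 35 34 37
f 35 37 36
f 37 34 38
f 37 38 36
f 38 34 39
f 38 39 36
f 39 34 40
f 39 40 36
f 40 34 41
f 40 41 36
f 41 34 42
f 41 42 36
f 42 34 43
f 42 43 36
f 43 34 44
f 43 44 36
f 44 34 45
f 44 45 36
f 45 34 46
f 45 46 36
f 46 34 47
f 46 47 36
f 47 34 48
f 47 48 36
f 48 34 49
f 48 49 36
f 49 34 50
f 49 50 36
f 50 34 51
f 50 51 36
f 51 34 35
f 51 35 36
f 53 55 52
f 56 53 52
f 52 55 54
f 54 56 52
f 53 59 55
f 57 53 56
f 57 59 53
f 55 59 54
f 58 56 54
f 54 59 58
f 58 57 56
f 59 57 58
f 61 63 60
f 64 61 60
f 60 63 62
f 62 64 60
f 61 67 63
f 65 61 64
f 65 67 61
f 63 67 62
f 66 64 62
f 62 67 66
f 66 65 64
f 67 65 66



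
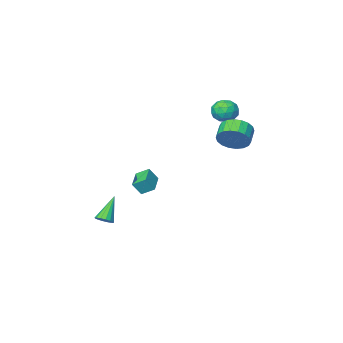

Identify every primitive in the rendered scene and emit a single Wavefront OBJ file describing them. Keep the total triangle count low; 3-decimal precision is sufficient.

v 2.867 -1.137 -4.432
v 3.316 -1.138 -4.132
v 1.953 -1.683 -3.068
v 3.209 -0.882 -4.101
v 3.01 -0.694 -4.159
v 2.773 -0.624 -4.29
v 2.561 -0.692 -4.459
v 2.431 -0.879 -4.621
v 2.417 -1.135 -4.732
v 2.524 -1.392 -4.763
v 2.723 -1.58 -4.705
v 2.96 -1.649 -4.575
v 3.172 -1.581 -4.405
v 3.302 -1.394 -4.244
v -2.594 2.886 1.795
v -1.873 2.533 2.244
v -2.485 1.88 2.713
v -3.206 2.234 2.265
v -1.999 2.831 2.495
v -2.61 2.178 2.964
v -2.242 3.14 2.607
v -2.854 2.487 3.076
v -2.556 3.399 2.558
v -3.168 2.746 3.028
v -2.877 3.556 2.359
v -3.489 2.904 2.828
v -3.142 3.581 2.048
v -3.754 2.928 2.517
v -3.298 3.468 1.687
v -3.91 2.816 2.156
v -3.315 3.24 1.347
v -3.927 2.587 1.816
v -3.19 2.942 1.096
v -3.801 2.289 1.565
v -2.946 2.633 0.984
v -3.558 1.98 1.453
v -2.632 2.374 1.032
v -3.244 1.721 1.502
v -2.311 2.216 1.232
v -2.923 1.564 1.701
v -2.046 2.192 1.543
v -2.658 1.539 2.012
v -1.89 2.304 1.904
v -2.502 1.652 2.373
v 1.152 0.233 -1.524
v 0.646 0.748 -1.096
v 1.899 1.186 -1.789
v 1.392 1.702 -1.361
v 1.608 0.078 -0.799
v 1.101 0.594 -0.371
v 2.354 1.032 -1.064
v 1.848 1.547 -0.636
v -3.348 1.979 3.074
v -2.567 1.831 2.99
v -3.533 0.769 3.49
v -2.752 0.621 3.406
v -3.005 1.12 3.977
v -2.891 1.868 3.719
v -3.209 0.732 2.761
v -3.095 1.48 2.503
v -2.482 1.06 2.796
v -2.355 1.3 3.548
v -3.745 1.3 2.932
v -3.618 1.54 3.684
v -2.941 2.011 2.995
v -3.159 0.589 3.485
v -3.308 0.882 3.82
v -2.849 0.795 3.771
v -3.131 2.033 3.424
v -2.672 1.946 3.375
v -2.93 1.528 3.955
v -3.428 0.654 3.105
v -2.969 0.567 3.056
v -3.251 1.805 2.709
v -2.792 1.718 2.66
v -3.17 1.072 2.525
v -2.432 1.471 2.832
v -2.541 0.76 3.077
v -2.81 0.825 2.697
v -2.742 1.265 2.546
v -2.358 1.612 3.274
v -2.467 0.901 3.519
v -2.615 1.194 3.854
v -2.548 1.633 3.703
v -2.308 1.159 3.16
v -3.633 1.699 2.961
v -3.742 0.988 3.206
v -3.552 0.967 2.777
v -3.485 1.406 2.626
v -3.559 1.84 3.403
v -3.668 1.129 3.648
v -3.358 1.335 3.934
v -3.29 1.775 3.783
v -3.792 1.441 3.32
f 2 1 4
f 2 4 3
f 4 1 5
f 4 5 3
f 5 1 6
f 5 6 3
f 6 1 7
f 6 7 3
f 7 1 8
f 7 8 3
f 8 1 9
f 8 9 3
f 9 1 10
f 9 10 3
f 10 1 11
f 10 11 3
f 11 1 12
f 11 12 3
f 12 1 13
f 12 13 3
f 13 1 14
f 13 14 3
f 14 1 2
f 14 2 3
f 16 15 19
f 16 19 17
f 17 19 20
f 17 20 18
f 19 15 21
f 19 21 20
f 20 21 22
f 20 22 18
f 21 15 23
f 21 23 22
f 22 23 24
f 22 24 18
f 23 15 25
f 23 25 24
f 24 25 26
f 24 26 18
f 25 15 27
f 25 27 26
f 26 27 28
f 26 28 18
f 27 15 29
f 27 29 28
f 28 29 30
f 28 30 18
f 29 15 31
f 29 31 30
f 30 31 32
f 30 32 18
f 31 15 33
f 31 33 32
f 32 33 34
f 32 34 18
f 33 15 35
f 33 35 34
f 34 35 36
f 34 36 18
f 35 15 37
f 35 37 36
f 36 37 38
f 36 38 18
f 37 15 39
f 37 39 38
f 38 39 40
f 38 40 18
f 39 15 41
f 39 41 40
f 40 41 42
f 40 42 18
f 41 15 43
f 41 43 42
f 42 43 44
f 42 44 18
f 43 15 16
f 43 16 44
f 44 16 17
f 44 17 18
f 46 48 45
f 49 46 45
f 45 48 47
f 47 49 45
f 46 52 48
f 50 46 49
f 50 52 46
f 48 52 47
f 51 49 47
f 47 52 51
f 51 50 49
f 52 50 51
f 53 90 69
f 90 64 93
f 69 93 58
f 90 93 69
f 53 69 65
f 69 58 70
f 65 70 54
f 69 70 65
f 53 65 74
f 65 54 75
f 74 75 60
f 65 75 74
f 53 74 86
f 74 60 89
f 86 89 63
f 74 89 86
f 53 86 90
f 86 63 94
f 90 94 64
f 86 94 90
f 54 70 81
f 70 58 84
f 81 84 62
f 70 84 81
f 58 93 71
f 93 64 92
f 71 92 57
f 93 92 71
f 64 94 91
f 94 63 87
f 91 87 55
f 94 87 91
f 63 89 88
f 89 60 76
f 88 76 59
f 89 76 88
f 60 75 80
f 75 54 77
f 80 77 61
f 75 77 80
f 56 82 68
f 82 62 83
f 68 83 57
f 82 83 68
f 56 68 66
f 68 57 67
f 66 67 55
f 68 67 66
f 56 66 73
f 66 55 72
f 73 72 59
f 66 72 73
f 56 73 78
f 73 59 79
f 78 79 61
f 73 79 78
f 56 78 82
f 78 61 85
f 82 85 62
f 78 85 82
f 57 83 71
f 83 62 84
f 71 84 58
f 83 84 71
f 55 67 91
f 67 57 92
f 91 92 64
f 67 92 91
f 59 72 88
f 72 55 87
f 88 87 63
f 72 87 88
f 61 79 80
f 79 59 76
f 80 76 60
f 79 76 80
f 62 85 81
f 85 61 77
f 81 77 54
f 85 77 81



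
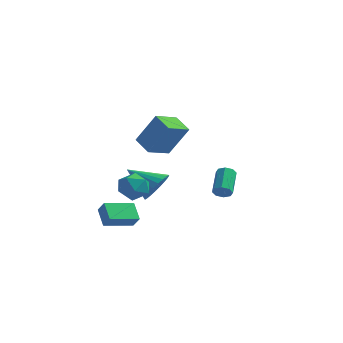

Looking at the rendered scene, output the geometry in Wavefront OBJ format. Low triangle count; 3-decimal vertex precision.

v -2.608 -1.536 -4.507
v -2.093 -1.755 -3.854
v -3.322 -0.863 -3.718
v -2.808 -1.082 -3.065
v -1.612 -0.118 -4.815
v -1.098 -0.337 -4.162
v -2.327 0.555 -4.026
v -1.812 0.336 -3.373
v -1.02 -1.203 -1.199
v -0.396 -1.435 -1.915
v -0.624 -2.525 -0.425
v 0 -2.757 -1.141
v 0.188 -1.997 -0.556
v -0.056 -1.18 -1.034
v -0.964 -2.78 -1.306
v -1.208 -1.963 -1.784
v -0.361 -2.41 -1.981
v 0.351 -1.926 -1.518
v -1.371 -2.034 -0.822
v -0.659 -1.55 -0.359
v -1.911 3.05 -3.126
v -1.413 2.294 -2.519
v -3.629 2.81 -2.014
v -1.322 2.648 -2.302
v -1.32 3.063 -2.21
v -1.409 3.477 -2.257
v -1.574 3.825 -2.437
v -1.79 4.055 -2.722
v -2.025 4.133 -3.068
v -2.243 4.045 -3.422
v -2.41 3.807 -3.732
v -2.501 3.453 -3.95
v -2.502 3.037 -4.042
v -2.414 2.624 -3.994
v -2.248 2.276 -3.815
v -2.032 2.045 -3.53
v -1.797 1.968 -3.184
v -1.58 2.055 -2.829
v 0.654 -2.552 1.624
v -0.342 -2.053 2.167
v 1.105 -1.187 1.197
v 0.108 -0.688 1.74
v 1.712 -2.352 3.38
v 0.715 -1.853 3.923
v 2.162 -0.987 2.953
v 1.166 -0.488 3.496
v 4.174 -1.214 -1.001
v 4.585 -1.292 -0.675
v 4.137 0.016 0.206
v 3.726 0.094 -0.119
v 4.678 -1.05 -0.987
v 4.229 0.258 -0.106
v 4.476 -0.904 -1.307
v 4.027 0.404 -0.426
v 4.097 -0.94 -1.447
v 3.648 0.369 -0.566
v 3.763 -1.136 -1.326
v 3.315 0.172 -0.445
v 3.671 -1.378 -1.014
v 3.222 -0.07 -0.133
v 3.873 -1.524 -0.694
v 3.424 -0.216 0.187
v 4.252 -1.489 -0.554
v 3.803 -0.18 0.327
f 2 4 1
f 5 2 1
f 1 4 3
f 3 5 1
f 2 8 4
f 6 2 5
f 6 8 2
f 4 8 3
f 7 5 3
f 3 8 7
f 7 6 5
f 8 6 7
f 9 20 14
f 9 14 10
f 9 10 16
f 9 16 19
f 9 19 20
f 10 14 18
f 14 20 13
f 20 19 11
f 19 16 15
f 16 10 17
f 12 18 13
f 12 13 11
f 12 11 15
f 12 15 17
f 12 17 18
f 13 18 14
f 11 13 20
f 15 11 19
f 17 15 16
f 18 17 10
f 22 21 24
f 22 24 23
f 24 21 25
f 24 25 23
f 25 21 26
f 25 26 23
f 26 21 27
f 26 27 23
f 27 21 28
f 27 28 23
f 28 21 29
f 28 29 23
f 29 21 30
f 29 30 23
f 30 21 31
f 30 31 23
f 31 21 32
f 31 32 23
f 32 21 33
f 32 33 23
f 33 21 34
f 33 34 23
f 34 21 35
f 34 35 23
f 35 21 36
f 35 36 23
f 36 21 37
f 36 37 23
f 37 21 38
f 37 38 23
f 38 21 22
f 38 22 23
f 40 42 39
f 43 40 39
f 39 42 41
f 41 43 39
f 40 46 42
f 44 40 43
f 44 46 40
f 42 46 41
f 45 43 41
f 41 46 45
f 45 44 43
f 46 44 45
f 48 47 51
f 48 51 49
f 49 51 52
f 49 52 50
f 51 47 53
f 51 53 52
f 52 53 54
f 52 54 50
f 53 47 55
f 53 55 54
f 54 55 56
f 54 56 50
f 55 47 57
f 55 57 56
f 56 57 58
f 56 58 50
f 57 47 59
f 57 59 58
f 58 59 60
f 58 60 50
f 59 47 61
f 59 61 60
f 60 61 62
f 60 62 50
f 61 47 63
f 61 63 62
f 62 63 64
f 62 64 50
f 63 47 48
f 63 48 64
f 64 48 49
f 64 49 50



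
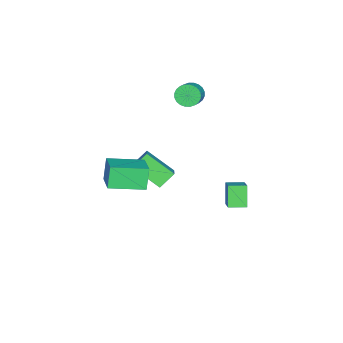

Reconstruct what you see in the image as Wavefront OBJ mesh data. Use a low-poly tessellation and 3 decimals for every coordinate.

v 2.276 -0.588 1.009
v 1.737 -0.67 2.288
v 3.618 0.308 1.632
v 3.079 0.226 2.911
v 3.301 -2.346 1.329
v 2.762 -2.428 2.608
v 4.643 -1.45 1.952
v 4.104 -1.532 3.231
v -4.016 -0.464 3.65
v -3.667 -0.973 3.223
v -2.736 -0.804 3.783
v -3.084 -0.296 4.21
v -3.62 -0.728 3.07
v -2.688 -0.559 3.63
v -3.633 -0.442 3.006
v -2.701 -0.274 3.566
v -3.704 -0.161 3.039
v -2.772 0.008 3.599
v -3.822 0.075 3.166
v -2.891 0.243 3.726
v -3.97 0.229 3.366
v -3.039 0.397 3.926
v -4.125 0.277 3.61
v -3.194 0.445 4.17
v -4.264 0.212 3.859
v -3.332 0.38 4.419
v -4.364 0.044 4.077
v -3.433 0.213 4.637
v -4.412 -0.201 4.23
v -3.48 -0.032 4.79
v -4.399 -0.486 4.294
v -3.467 -0.318 4.854
v -4.328 -0.768 4.261
v -3.396 -0.599 4.821
v -4.209 -1.003 4.134
v -3.278 -0.835 4.694
v -4.061 -1.157 3.934
v -3.13 -0.989 4.494
v -3.906 -1.205 3.69
v -2.975 -1.037 4.25
v -3.768 -1.14 3.441
v -2.836 -0.972 4.001
v -2.186 -1.587 -3.253
v -2.225 -3.282 -2.118
v -2.978 -1.058 -2.49
v -3.017 -2.753 -1.355
v -0.923 -1.007 -2.345
v -0.962 -2.702 -1.21
v -1.715 -0.478 -1.582
v -1.754 -2.173 -0.447
v -1.502 2.701 -2.92
v -2.195 2.397 -1.707
v -1.992 3.628 -2.968
v -2.685 3.324 -1.754
v -0.555 3.236 -2.246
v -1.248 2.932 -1.032
v -1.045 4.163 -2.293
v -1.738 3.859 -1.08
f 2 4 1
f 5 2 1
f 1 4 3
f 3 5 1
f 2 8 4
f 6 2 5
f 6 8 2
f 4 8 3
f 7 5 3
f 3 8 7
f 7 6 5
f 8 6 7
f 10 9 13
f 10 13 11
f 11 13 14
f 11 14 12
f 13 9 15
f 13 15 14
f 14 15 16
f 14 16 12
f 15 9 17
f 15 17 16
f 16 17 18
f 16 18 12
f 17 9 19
f 17 19 18
f 18 19 20
f 18 20 12
f 19 9 21
f 19 21 20
f 20 21 22
f 20 22 12
f 21 9 23
f 21 23 22
f 22 23 24
f 22 24 12
f 23 9 25
f 23 25 24
f 24 25 26
f 24 26 12
f 25 9 27
f 25 27 26
f 26 27 28
f 26 28 12
f 27 9 29
f 27 29 28
f 28 29 30
f 28 30 12
f 29 9 31
f 29 31 30
f 30 31 32
f 30 32 12
f 31 9 33
f 31 33 32
f 32 33 34
f 32 34 12
f 33 9 35
f 33 35 34
f 34 35 36
f 34 36 12
f 35 9 37
f 35 37 36
f 36 37 38
f 36 38 12
f 37 9 39
f 37 39 38
f 38 39 40
f 38 40 12
f 39 9 41
f 39 41 40
f 40 41 42
f 40 42 12
f 41 9 10
f 41 10 42
f 42 10 11
f 42 11 12
f 44 46 43
f 47 44 43
f 43 46 45
f 45 47 43
f 44 50 46
f 48 44 47
f 48 50 44
f 46 50 45
f 49 47 45
f 45 50 49
f 49 48 47
f 50 48 49
f 52 54 51
f 55 52 51
f 51 54 53
f 53 55 51
f 52 58 54
f 56 52 55
f 56 58 52
f 54 58 53
f 57 55 53
f 53 58 57
f 57 56 55
f 58 56 57



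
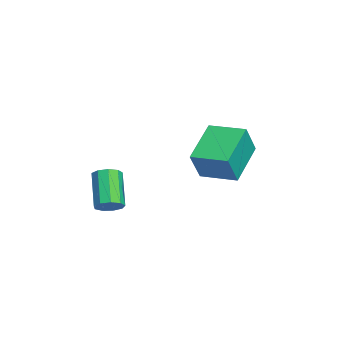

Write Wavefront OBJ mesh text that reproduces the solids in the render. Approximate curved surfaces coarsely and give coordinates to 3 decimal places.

v -2.271 0.358 2.48
v -3.831 1.175 3.66
v -1.493 1.801 2.507
v -3.053 2.619 3.688
v -1.507 -0.079 3.792
v -3.067 0.739 4.973
v -0.729 1.365 3.82
v -2.289 2.182 5
v 1.488 -3.227 2.309
v 1.791 -2.799 2.601
v 0.655 -2.886 3.904
v 0.352 -3.313 3.611
v 1.503 -2.629 2.362
v 0.368 -2.716 3.665
v 1.209 -2.739 2.098
v 0.074 -2.825 3.401
v 1.045 -3.077 1.933
v -0.09 -3.163 3.235
v 1.088 -3.485 1.943
v -0.047 -3.571 3.246
v 1.318 -3.772 2.125
v 0.183 -3.858 3.427
v 1.627 -3.804 2.392
v 0.492 -3.891 3.695
v 1.871 -3.566 2.621
v 0.736 -3.653 3.923
v 1.936 -3.169 2.703
v 0.801 -3.256 4.006
f 2 4 1
f 5 2 1
f 1 4 3
f 3 5 1
f 2 8 4
f 6 2 5
f 6 8 2
f 4 8 3
f 7 5 3
f 3 8 7
f 7 6 5
f 8 6 7
f 10 9 13
f 10 13 11
f 11 13 14
f 11 14 12
f 13 9 15
f 13 15 14
f 14 15 16
f 14 16 12
f 15 9 17
f 15 17 16
f 16 17 18
f 16 18 12
f 17 9 19
f 17 19 18
f 18 19 20
f 18 20 12
f 19 9 21
f 19 21 20
f 20 21 22
f 20 22 12
f 21 9 23
f 21 23 22
f 22 23 24
f 22 24 12
f 23 9 25
f 23 25 24
f 24 25 26
f 24 26 12
f 25 9 27
f 25 27 26
f 26 27 28
f 26 28 12
f 27 9 10
f 27 10 28
f 28 10 11
f 28 11 12



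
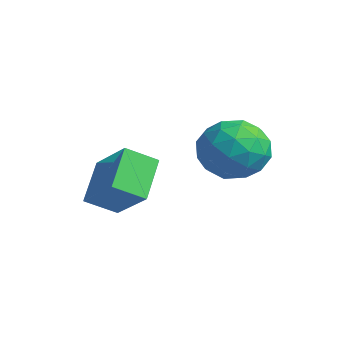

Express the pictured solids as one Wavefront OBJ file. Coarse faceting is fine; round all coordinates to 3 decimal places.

v 2.553 1.314 -2.351
v 3.719 1.079 -2.665
v 2.201 -0.639 -2.195
v 3.367 -0.874 -2.509
v 3.115 -0.355 -1.423
v 3.333 0.852 -1.519
v 2.587 -0.412 -3.341
v 2.805 0.795 -3.437
v 3.74 0.012 -3.277
v 4.067 0.048 -2.091
v 1.853 0.392 -2.769
v 2.18 0.428 -1.583
v 3.167 1.368 -2.522
v 2.753 -0.928 -2.338
v 2.605 -0.623 -1.7
v 3.291 -0.761 -1.884
v 2.94 1.235 -1.848
v 3.625 1.097 -2.033
v 3.27 0.254 -1.302
v 2.295 -0.657 -2.827
v 2.98 -0.795 -3.012
v 2.629 1.201 -2.976
v 3.315 1.063 -3.16
v 2.65 0.186 -3.558
v 3.865 0.603 -3.066
v 3.658 -0.545 -2.974
v 3.199 -0.274 -3.463
v 3.327 0.435 -3.52
v 4.057 0.624 -2.369
v 3.85 -0.524 -2.277
v 3.702 -0.219 -1.639
v 3.83 0.49 -1.695
v 4.069 -0.004 -2.729
v 2.07 0.964 -2.583
v 1.863 -0.184 -2.491
v 2.09 -0.05 -3.165
v 2.218 0.659 -3.221
v 2.262 0.985 -1.886
v 2.055 -0.163 -1.794
v 2.593 0.005 -1.34
v 2.721 0.714 -1.397
v 1.851 0.444 -2.131
v -0.246 -2.724 -3.528
v 1.229 -2.549 -2.392
v 0.103 -1.736 -4.133
v 1.578 -1.561 -2.997
v 0.682 -3.699 -4.583
v 2.157 -3.524 -3.447
v 1.031 -2.711 -5.188
v 2.506 -2.536 -4.052
f 1 38 17
f 38 12 41
f 17 41 6
f 38 41 17
f 1 17 13
f 17 6 18
f 13 18 2
f 17 18 13
f 1 13 22
f 13 2 23
f 22 23 8
f 13 23 22
f 1 22 34
f 22 8 37
f 34 37 11
f 22 37 34
f 1 34 38
f 34 11 42
f 38 42 12
f 34 42 38
f 2 18 29
f 18 6 32
f 29 32 10
f 18 32 29
f 6 41 19
f 41 12 40
f 19 40 5
f 41 40 19
f 12 42 39
f 42 11 35
f 39 35 3
f 42 35 39
f 11 37 36
f 37 8 24
f 36 24 7
f 37 24 36
f 8 23 28
f 23 2 25
f 28 25 9
f 23 25 28
f 4 30 16
f 30 10 31
f 16 31 5
f 30 31 16
f 4 16 14
f 16 5 15
f 14 15 3
f 16 15 14
f 4 14 21
f 14 3 20
f 21 20 7
f 14 20 21
f 4 21 26
f 21 7 27
f 26 27 9
f 21 27 26
f 4 26 30
f 26 9 33
f 30 33 10
f 26 33 30
f 5 31 19
f 31 10 32
f 19 32 6
f 31 32 19
f 3 15 39
f 15 5 40
f 39 40 12
f 15 40 39
f 7 20 36
f 20 3 35
f 36 35 11
f 20 35 36
f 9 27 28
f 27 7 24
f 28 24 8
f 27 24 28
f 10 33 29
f 33 9 25
f 29 25 2
f 33 25 29
f 44 46 43
f 47 44 43
f 43 46 45
f 45 47 43
f 44 50 46
f 48 44 47
f 48 50 44
f 46 50 45
f 49 47 45
f 45 50 49
f 49 48 47
f 50 48 49

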